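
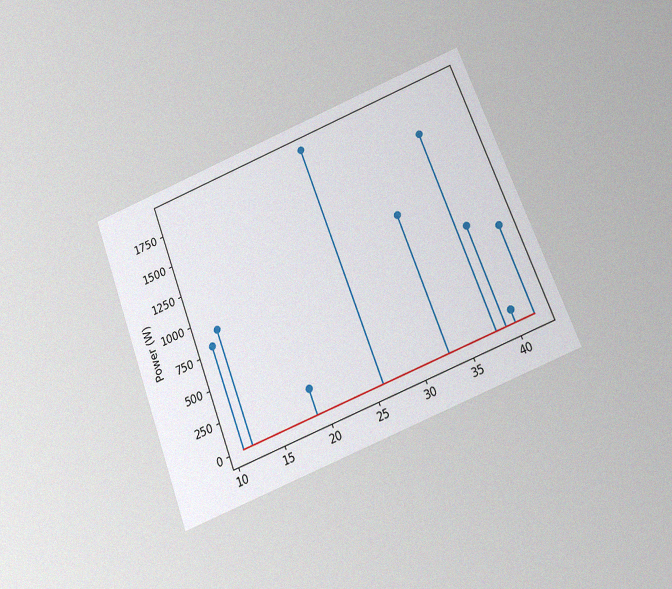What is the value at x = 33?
1100W

The chart is tilted about 21° counter-clockwise and viewed slightly from below, with some photo noise. The stem at x=33 reaches 1100W.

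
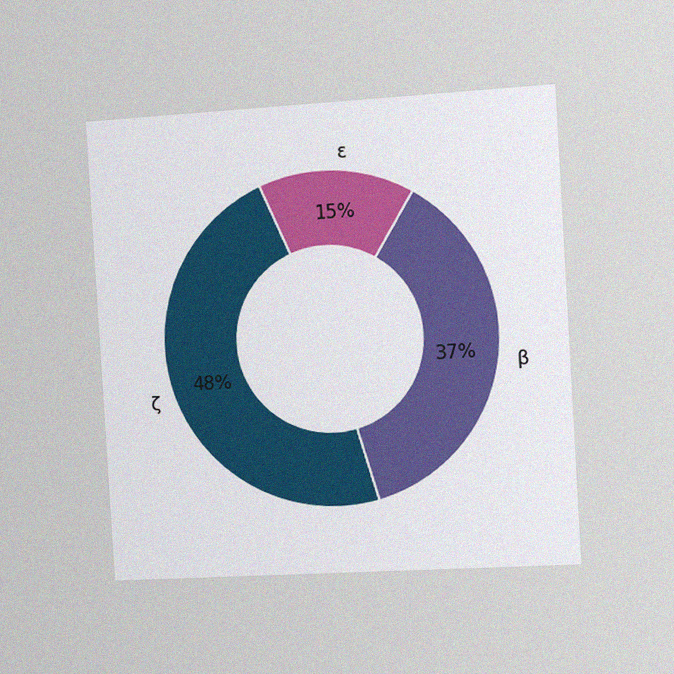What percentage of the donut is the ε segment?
15%

The chart is tilted about 3° counter-clockwise and viewed slightly from the right, with some photo noise. The ε segment takes up 15% of the ring.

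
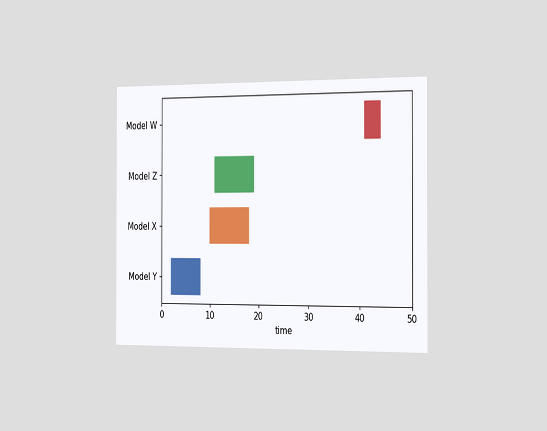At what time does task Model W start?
41

The chart is viewed slightly from the right. The Model W bar begins at t=41.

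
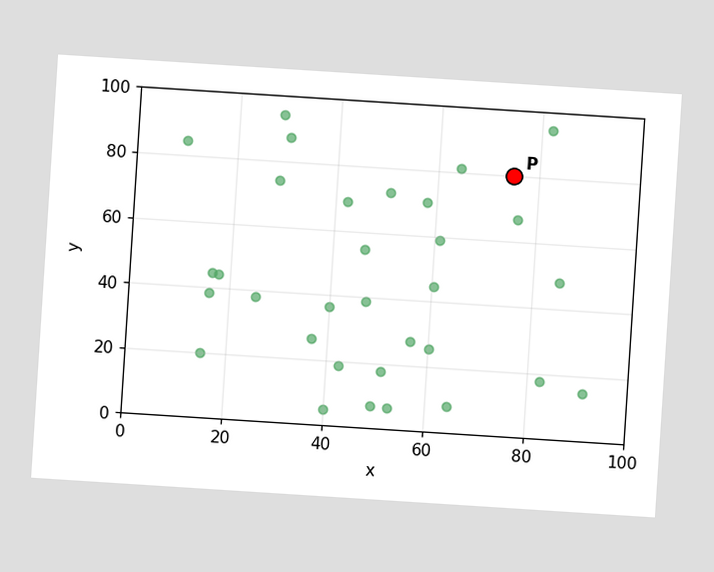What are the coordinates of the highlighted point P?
The chart is tilted about 4° clockwise. Following the gridlines from P to each axis, P sits at (75, 80).

(75, 80)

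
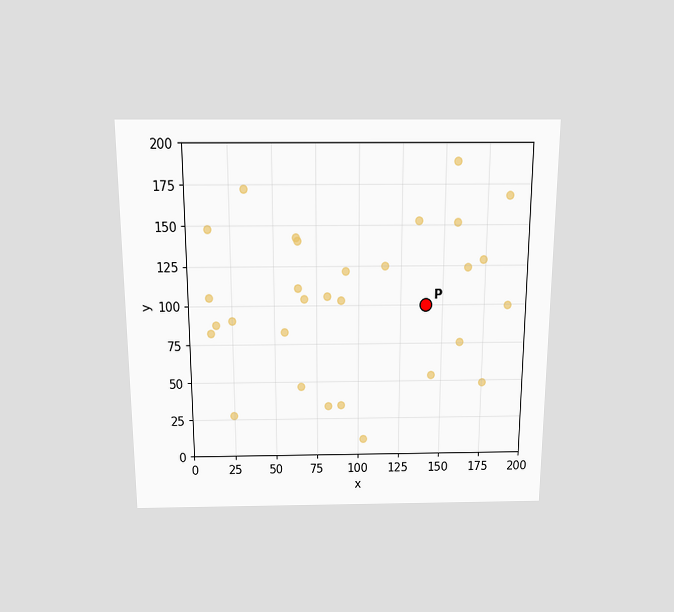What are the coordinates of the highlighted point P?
The chart is viewed slightly from above. Following the gridlines from P to each axis, P sits at (140, 100).

(140, 100)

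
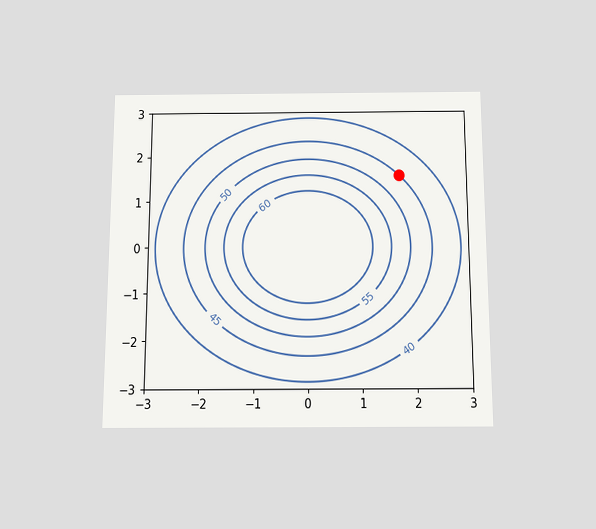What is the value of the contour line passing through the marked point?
The chart is viewed slightly from below. The marked point sits on the contour labelled 45.

45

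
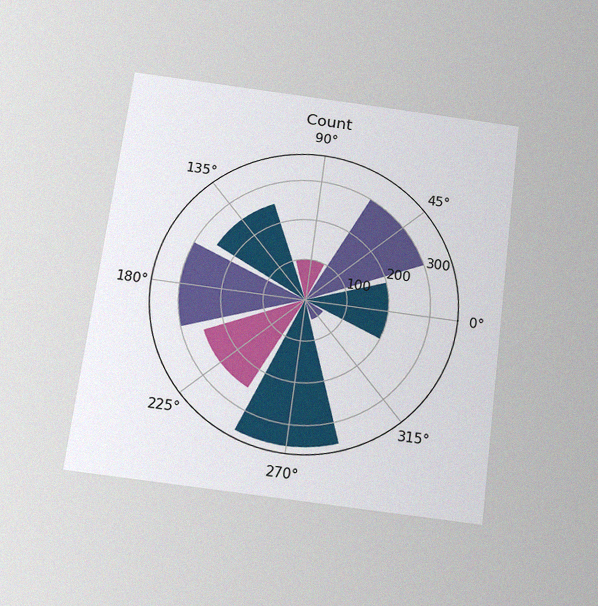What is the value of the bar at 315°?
50

The chart is tilted about 7° clockwise and viewed slightly from below, with some photo noise. The bar at 315° reaches 50 on the radial axis.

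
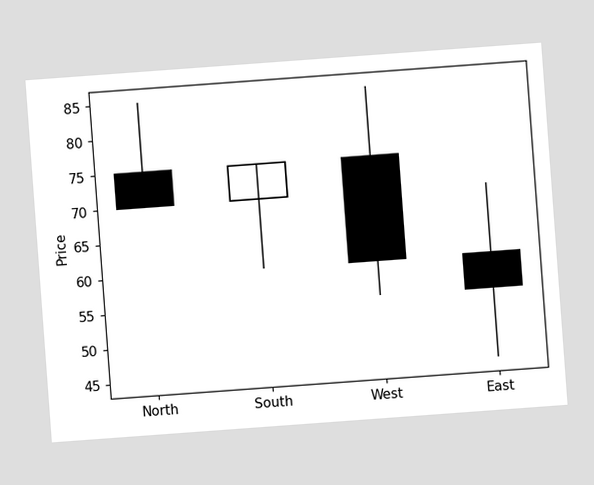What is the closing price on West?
The chart is tilted about 4° counter-clockwise. The West candle closes at 60.

60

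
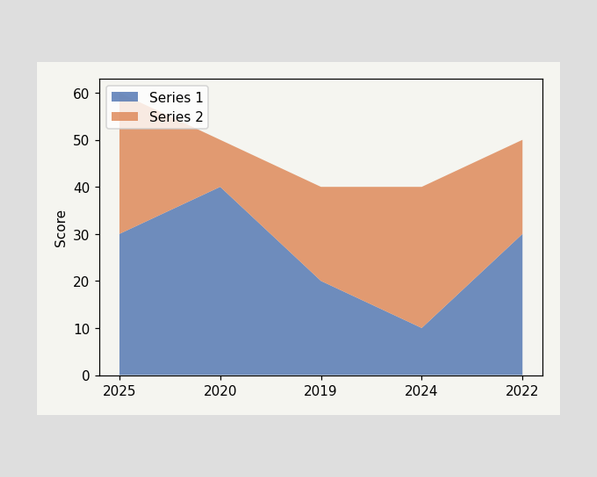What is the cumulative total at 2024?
The stacked total at 2024 reaches 40.

40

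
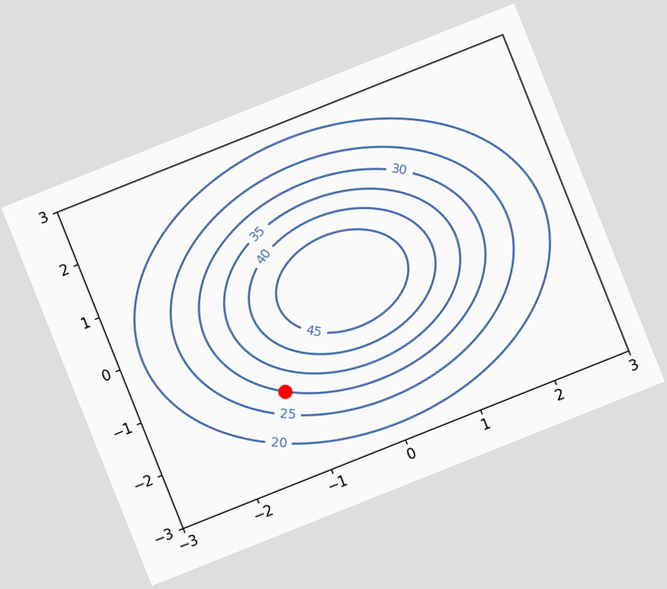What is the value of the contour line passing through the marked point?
30

The chart is tilted about 22° counter-clockwise. The marked point sits on the contour labelled 30.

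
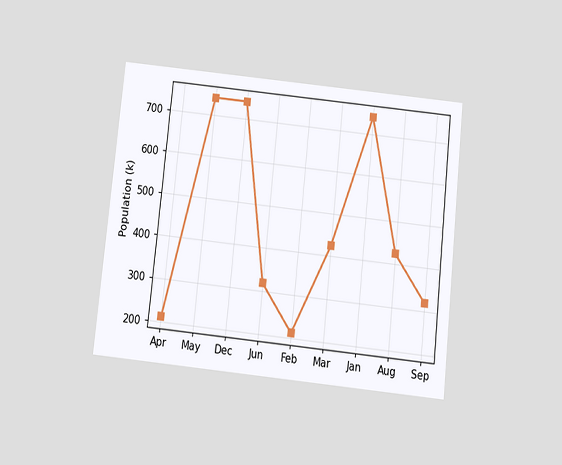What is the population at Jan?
The chart is tilted about 6° clockwise and viewed slightly from below. At Jan, the line is at 742k.

742k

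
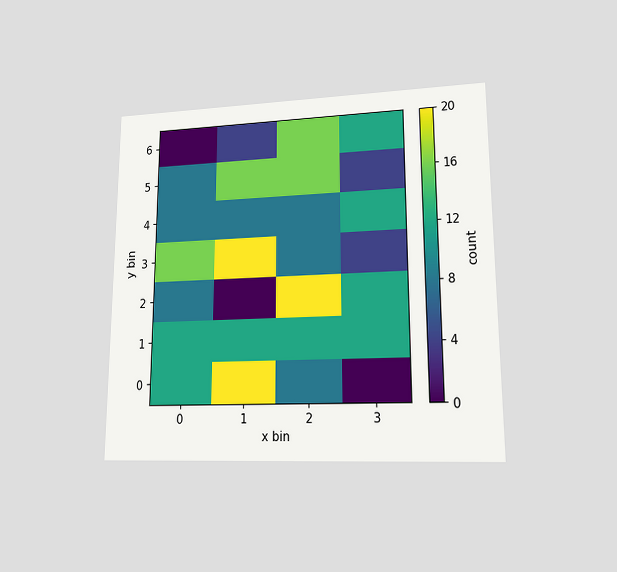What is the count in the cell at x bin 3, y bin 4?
The chart is viewed at a slight angle. Matching the cell (3, 4) against the colorbar gives 12.

12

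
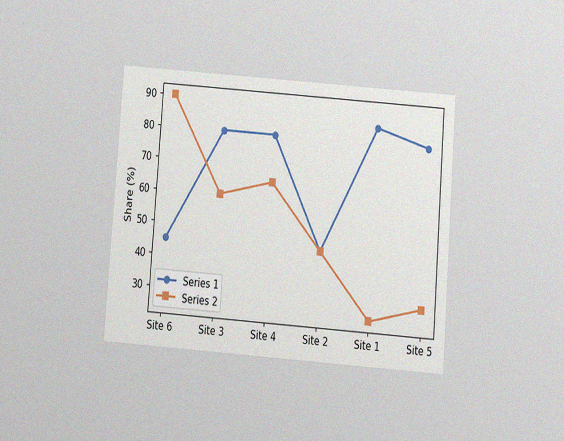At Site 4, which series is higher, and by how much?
Series 1, by 15%

The chart is tilted about 4° clockwise and viewed slightly from below, with some photo noise. At Site 4, Series 1 sits above the other line by 15%.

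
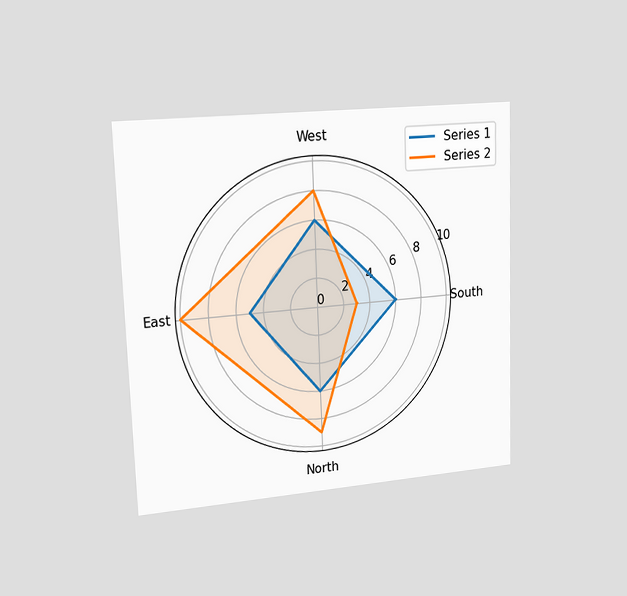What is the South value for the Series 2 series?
3

The chart is tilted about 2° counter-clockwise and viewed slightly from the left. On the South axis, Series 2 reaches 3.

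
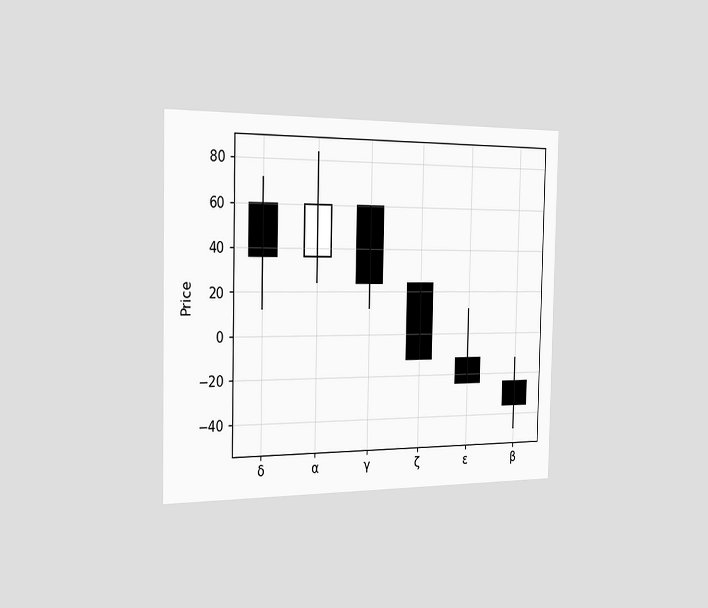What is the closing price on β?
-36

The chart is viewed slightly from the left. The β candle closes at -36.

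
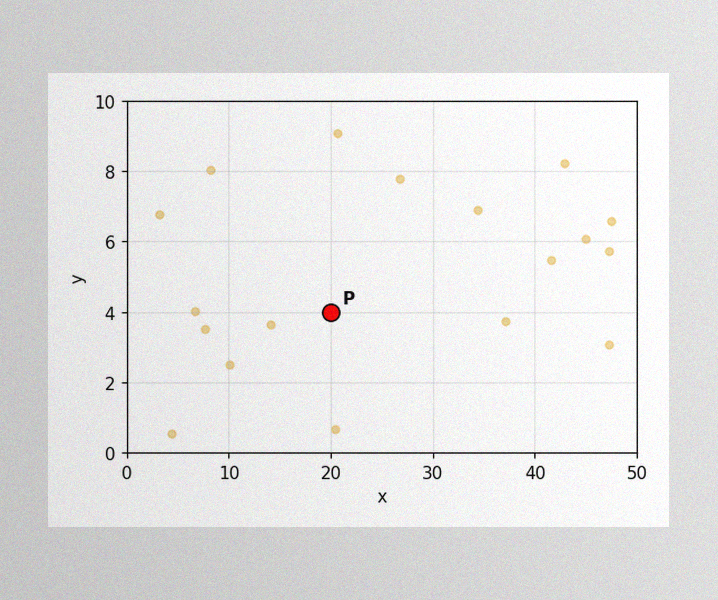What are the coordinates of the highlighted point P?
(20, 4)

The image has some photo noise and uneven lighting. Following the gridlines from P to each axis, P sits at (20, 4).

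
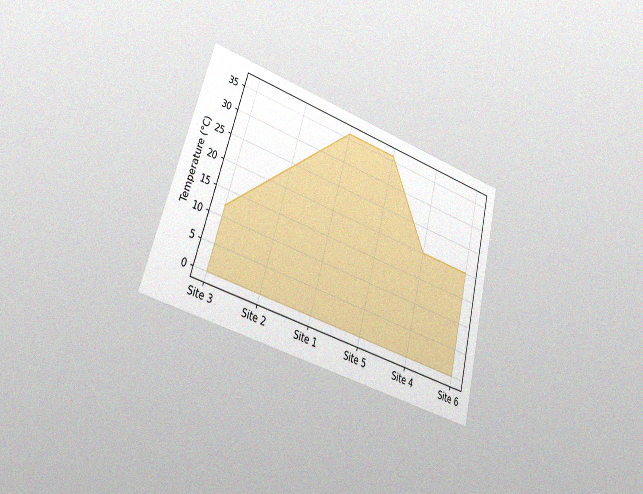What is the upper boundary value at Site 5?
The chart is tilted about 15° clockwise and viewed slightly from the left, with some photo noise. At Site 5 the upper boundary is at 36°C.

36°C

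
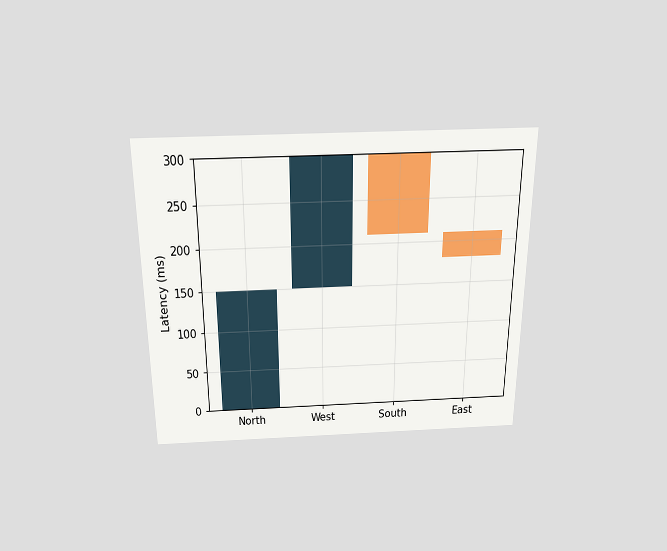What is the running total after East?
The chart is viewed slightly from above. After East the running total reaches 180ms.

180ms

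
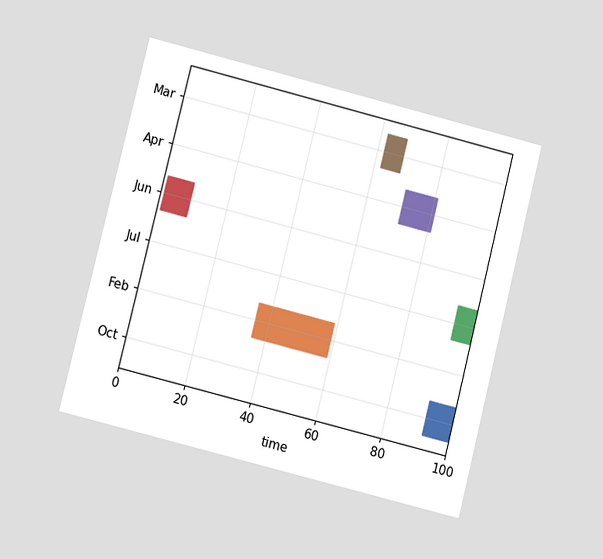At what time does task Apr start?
The chart is tilted about 14° clockwise and viewed at a slight angle. The Apr bar begins at t=71.

71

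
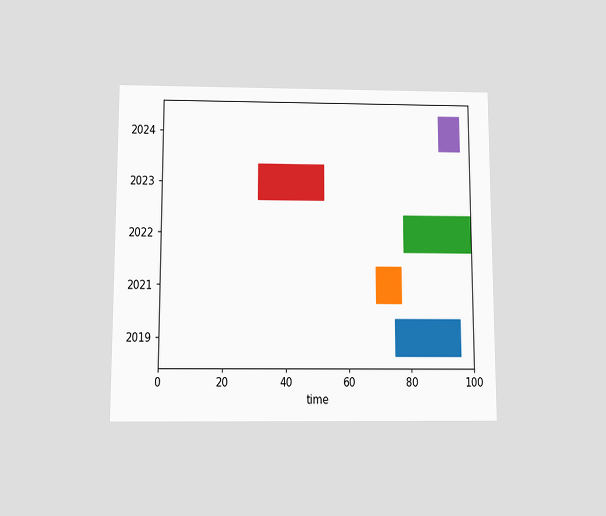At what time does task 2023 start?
31

The chart is viewed slightly from below. The 2023 bar begins at t=31.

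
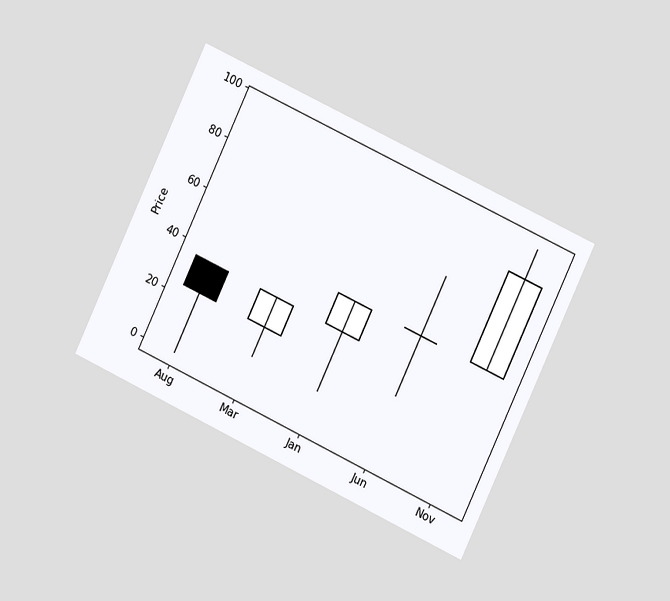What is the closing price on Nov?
84

The chart is tilted about 25° clockwise and viewed slightly from the right. The Nov candle closes at 84.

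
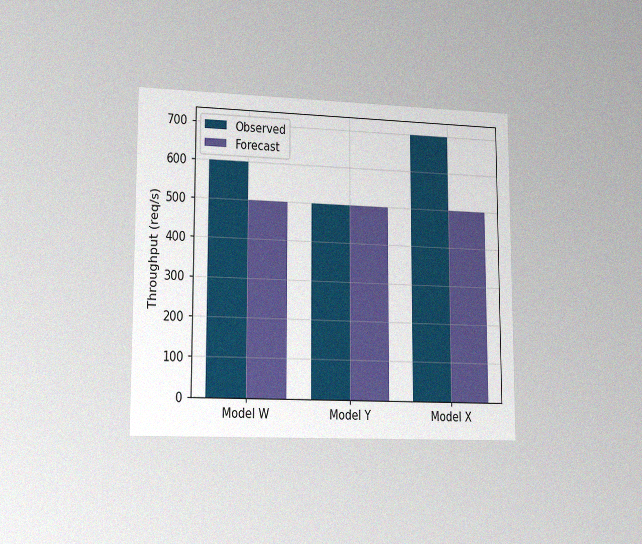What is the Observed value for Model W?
The chart is viewed slightly from the left, with some photo noise. The Observed bar at Model W reaches 600req/s on the y-axis.

600req/s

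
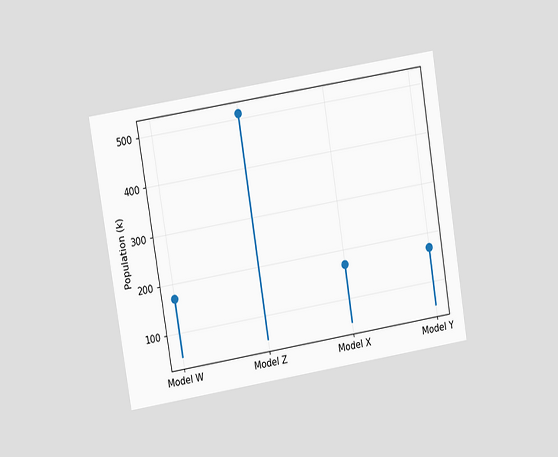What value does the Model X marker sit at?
The chart is tilted about 9° counter-clockwise and viewed at a slight angle. The Model X marker sits at 170k.

170k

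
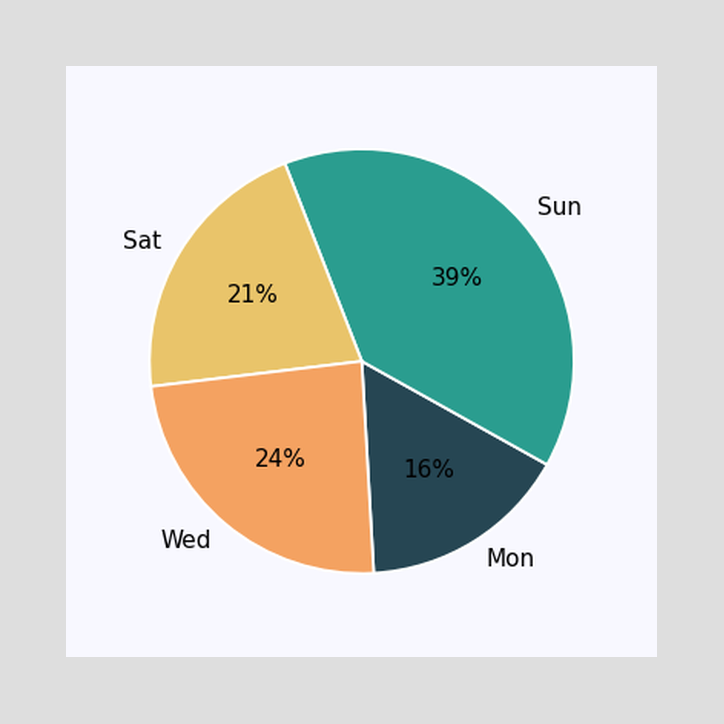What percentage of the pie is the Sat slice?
The Sat slice takes up 21% of the pie.

21%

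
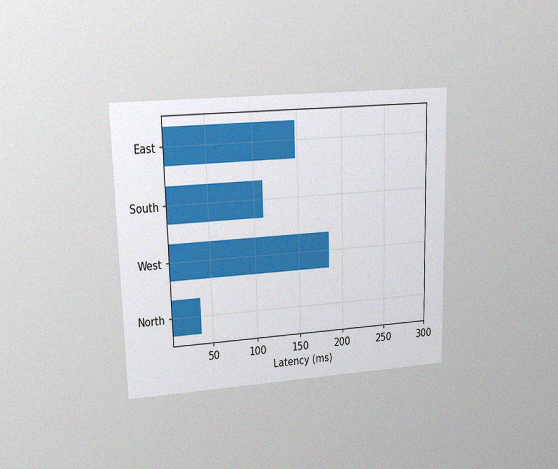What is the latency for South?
111ms

The chart is viewed at a slight angle, with some photo noise. Reading along the chart's x-axis, the South bar reaches 111ms.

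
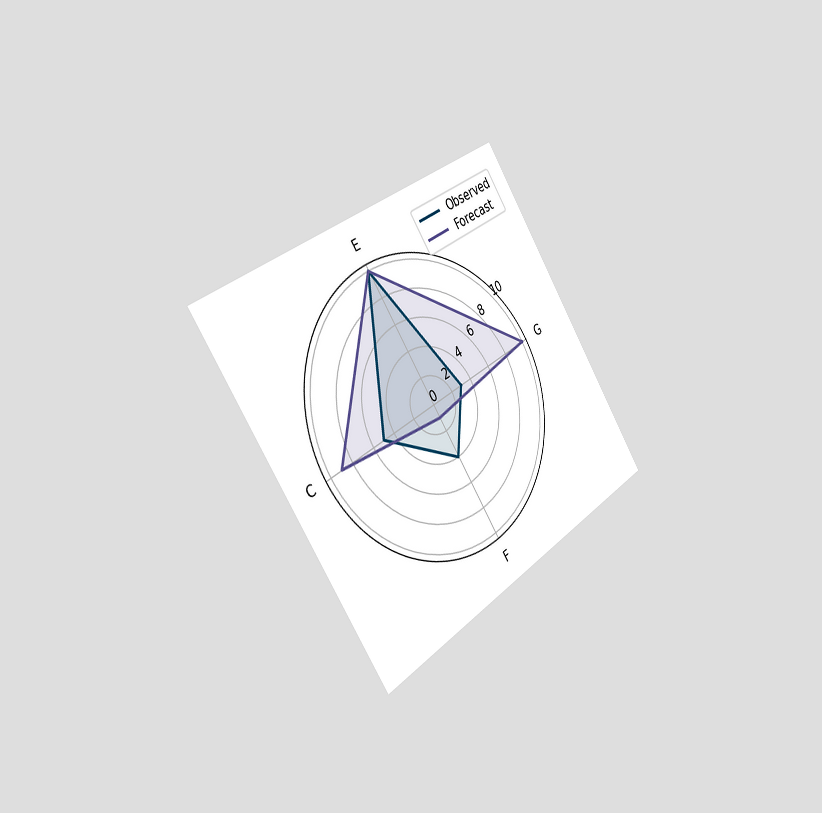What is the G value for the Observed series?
3

The chart is tilted about 34° counter-clockwise and viewed slightly from the left. On the G axis, Observed reaches 3.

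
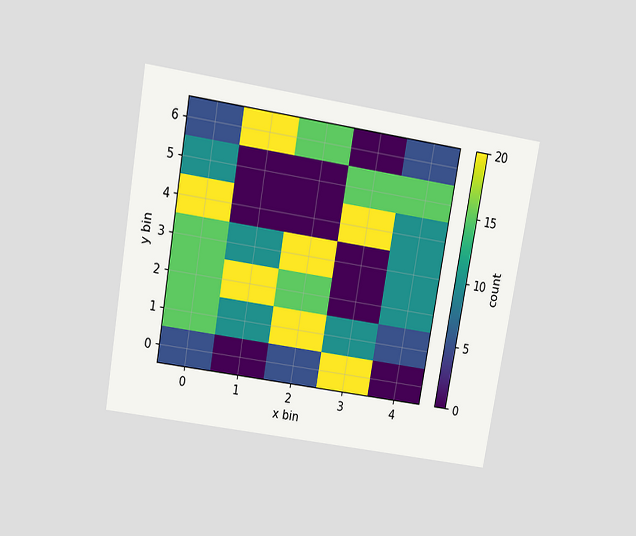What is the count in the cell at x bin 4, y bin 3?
The chart is tilted about 10° clockwise and viewed slightly from above. Matching the cell (4, 3) against the colorbar gives 10.

10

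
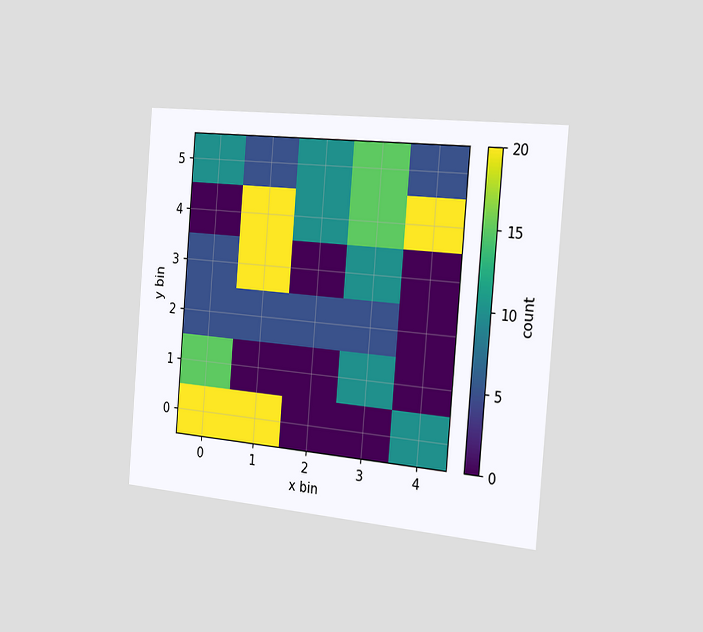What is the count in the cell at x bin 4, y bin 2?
The chart is tilted about 5° clockwise and viewed slightly from the right. Matching the cell (4, 2) against the colorbar gives 0.

0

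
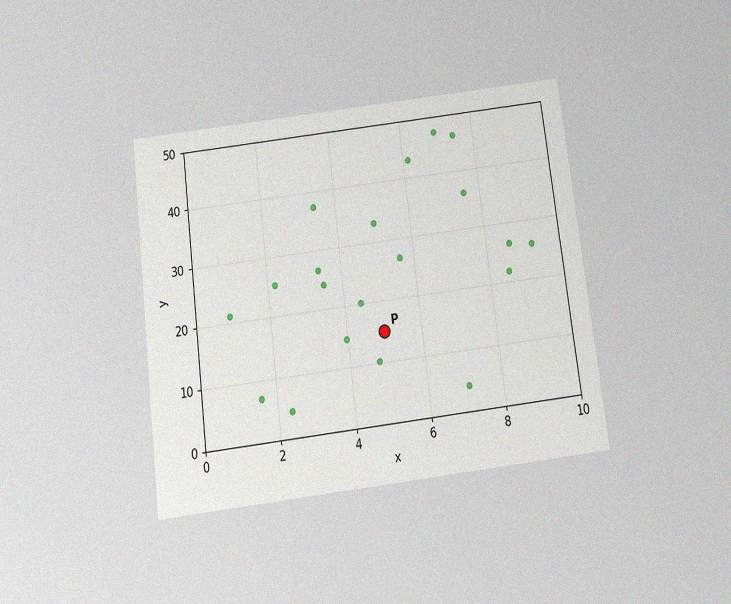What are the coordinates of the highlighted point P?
(5, 15)

The chart is tilted about 7° counter-clockwise and viewed slightly from below, with some photo noise. Following the gridlines from P to each axis, P sits at (5, 15).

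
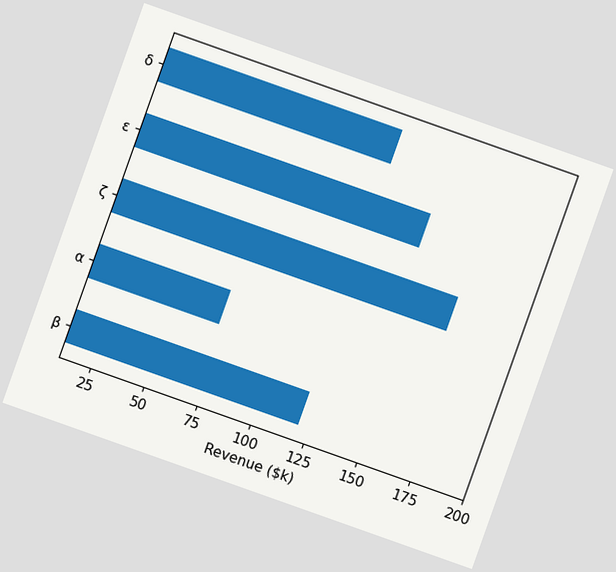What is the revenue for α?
$72k

The chart is tilted about 20° clockwise. Reading along the chart's x-axis, the α bar reaches $72k.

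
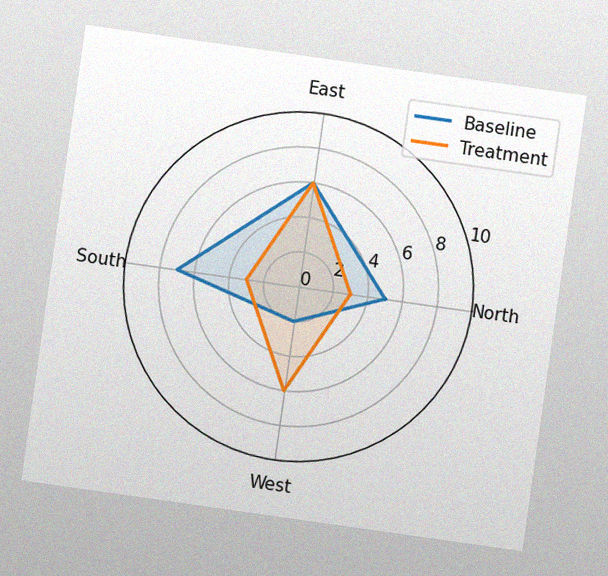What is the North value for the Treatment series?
3

The chart is tilted about 8° clockwise, with some photo noise. On the North axis, Treatment reaches 3.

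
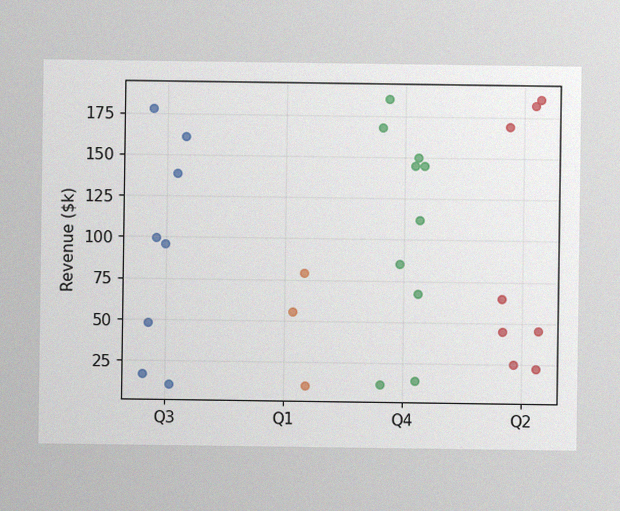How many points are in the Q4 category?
10

The image has some photo noise and uneven lighting. Counting the markers in the Q4 column gives 10.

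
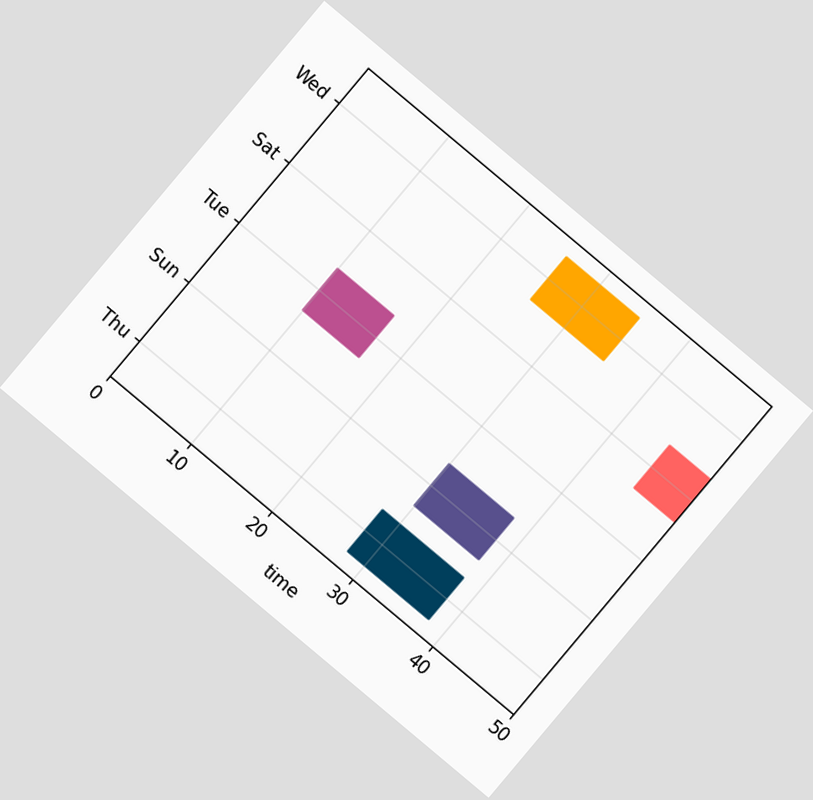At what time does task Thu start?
The chart is tilted about 40° clockwise. The Thu bar begins at t=28.

28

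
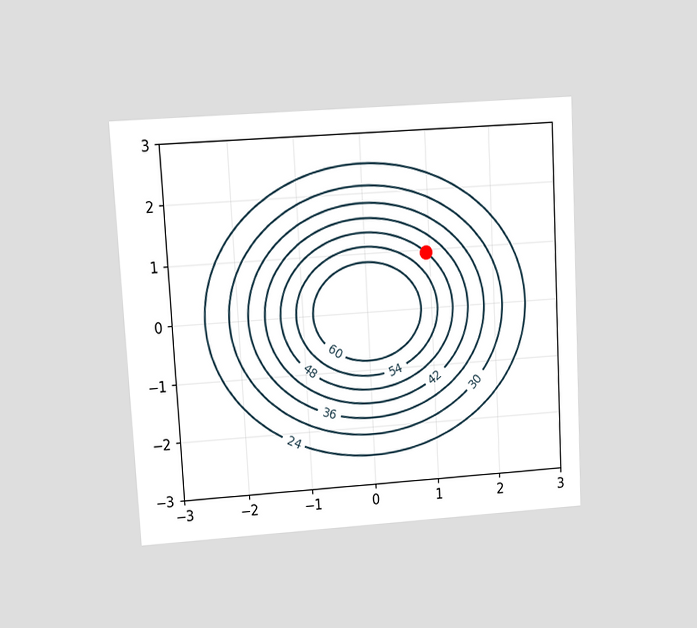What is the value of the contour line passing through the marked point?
The chart is tilted about 3° counter-clockwise and viewed at a slight angle. The marked point sits on the contour labelled 48.

48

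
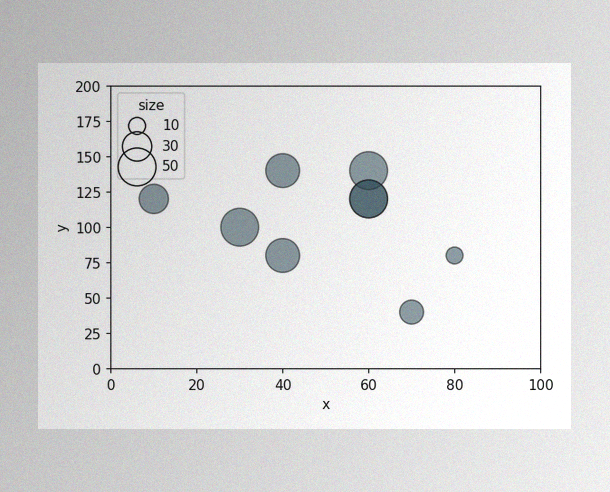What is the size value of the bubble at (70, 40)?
20

The image has some photo noise and uneven lighting. Matching the bubble at (70, 40) against the size legend gives 20.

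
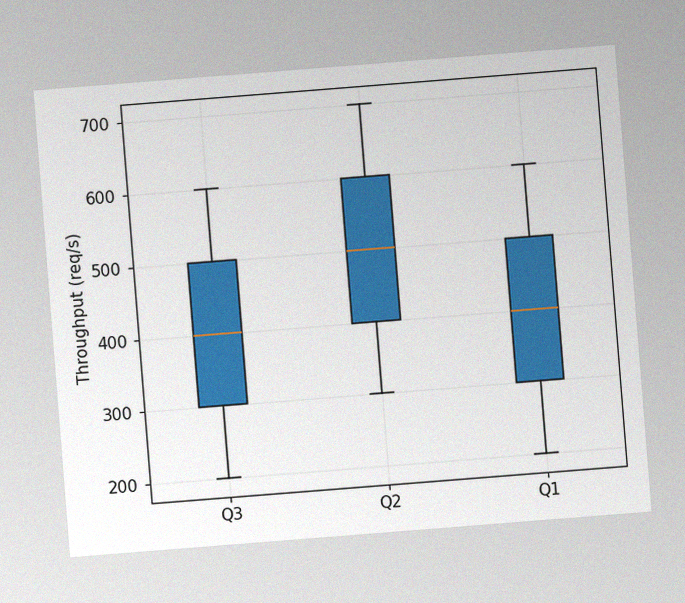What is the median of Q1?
The chart is tilted about 5° counter-clockwise, with some photo noise. The median line in the Q1 box sits at 400req/s.

400req/s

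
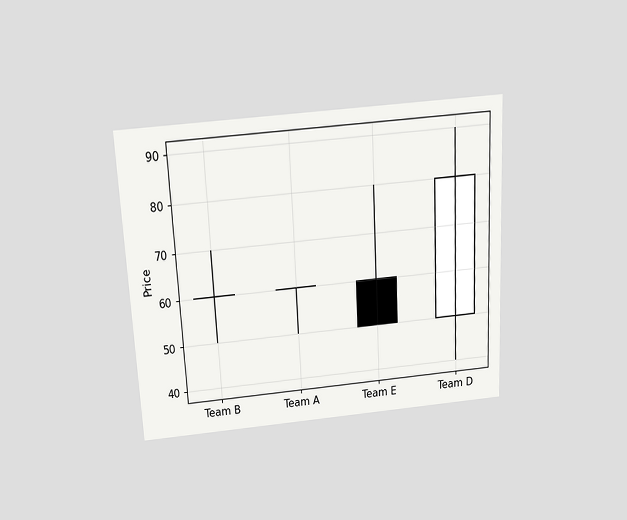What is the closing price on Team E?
50

The chart is tilted about 3° counter-clockwise and viewed slightly from above. The Team E candle closes at 50.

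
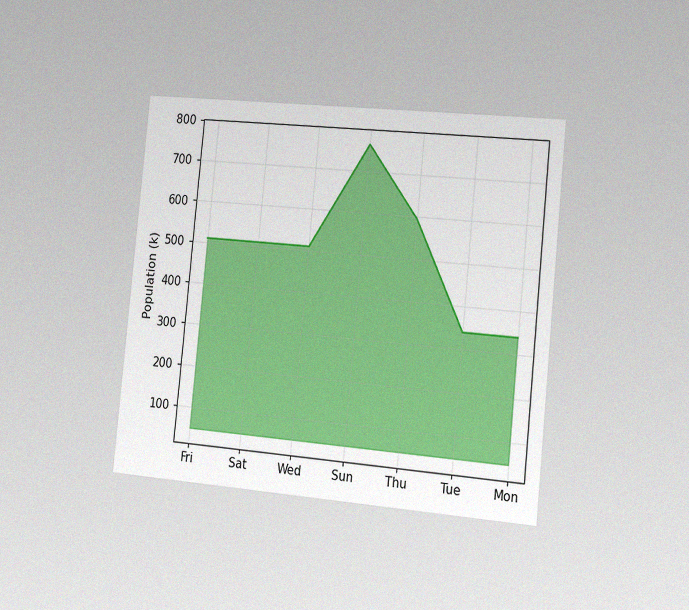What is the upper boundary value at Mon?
340k

The chart is tilted about 6° clockwise and viewed slightly from the right, with some photo noise. At Mon the upper boundary is at 340k.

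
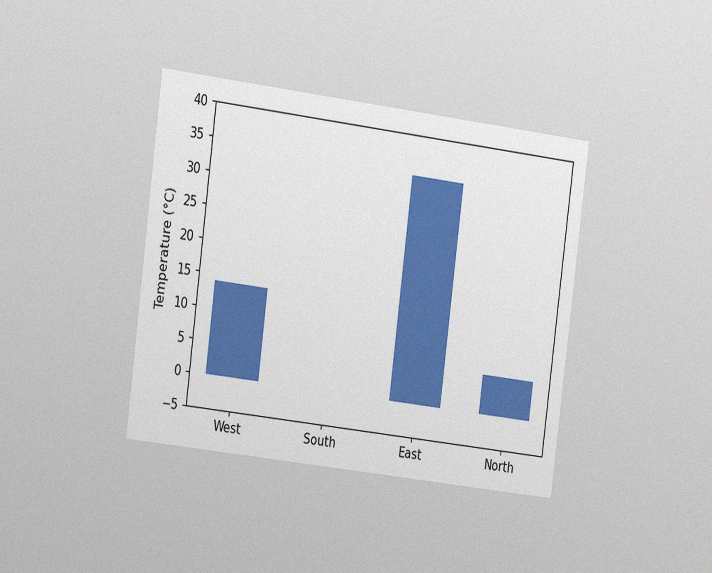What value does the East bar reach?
The chart is tilted about 7° clockwise and viewed slightly from the left, with some photo noise. Reading along the chart's y-axis, the East bar reaches 34°C.

34°C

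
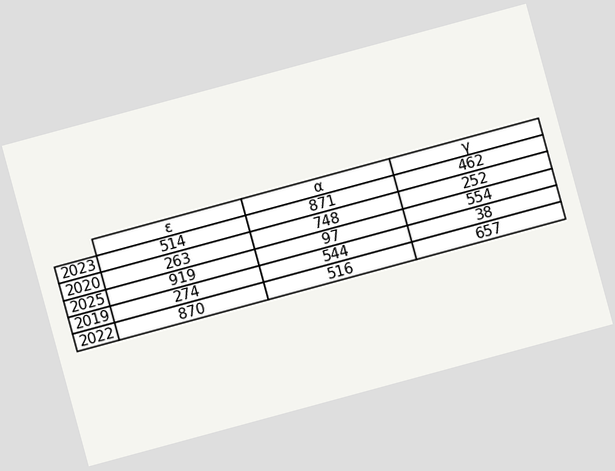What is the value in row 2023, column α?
871

The chart is tilted about 15° counter-clockwise. The (2023, α) cell reads 871.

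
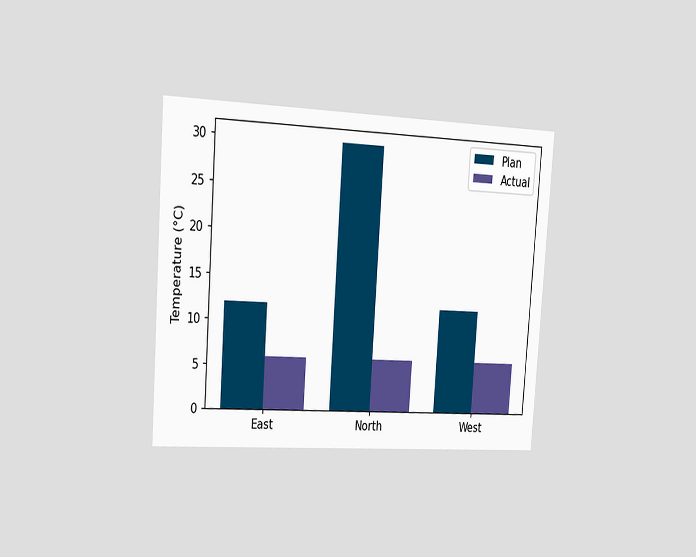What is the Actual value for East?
The chart is tilted about 4° clockwise and viewed slightly from the left. The Actual bar at East reaches 6°C on the y-axis.

6°C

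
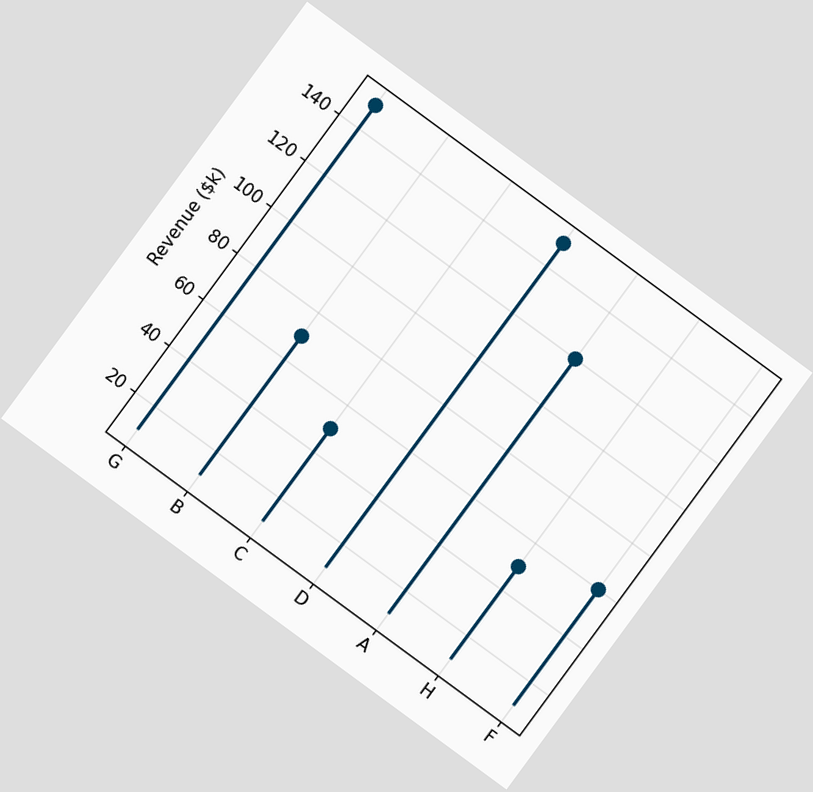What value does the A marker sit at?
$120k

The chart is tilted about 36° clockwise. The A marker sits at $120k.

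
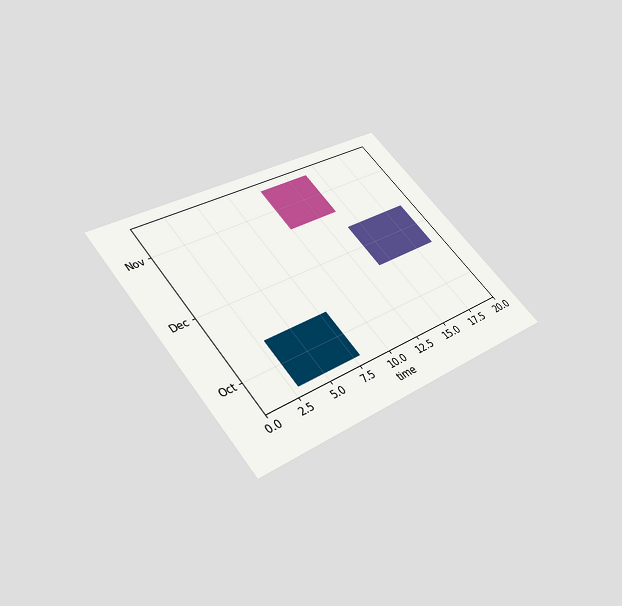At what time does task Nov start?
The chart is tilted about 38° counter-clockwise and viewed slightly from below. The Nov bar begins at t=10.

10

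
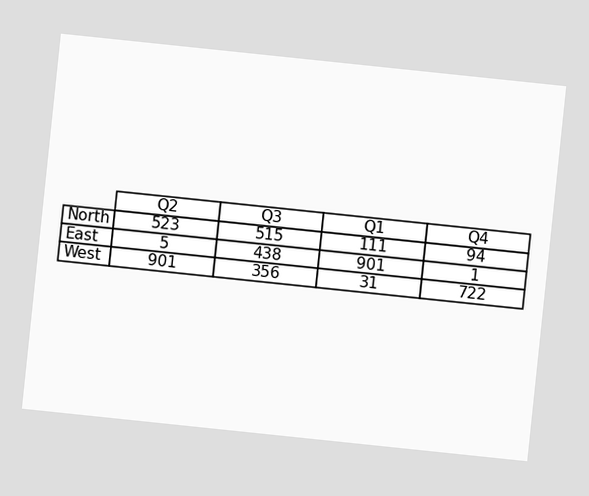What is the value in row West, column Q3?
The chart is tilted about 6° clockwise. The (West, Q3) cell reads 356.

356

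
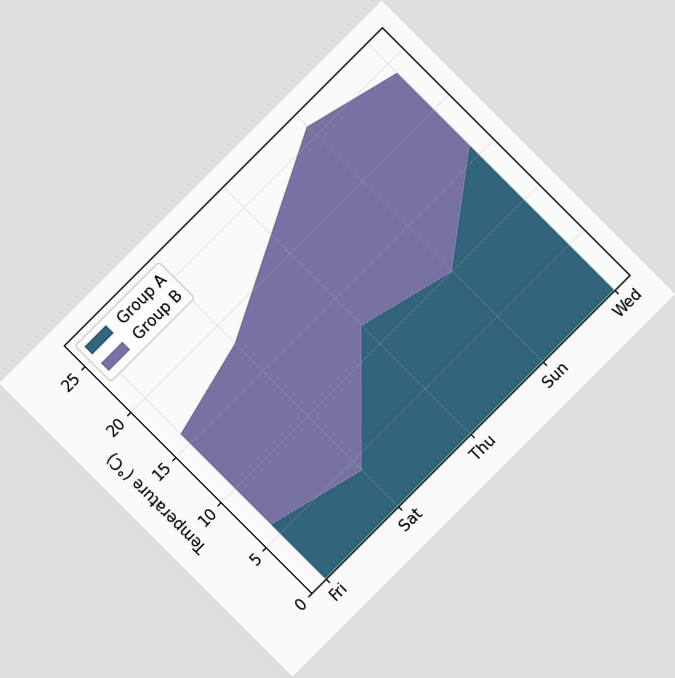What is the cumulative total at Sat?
The chart is tilted about 45° counter-clockwise. The stacked total at Sat reaches 18°C.

18°C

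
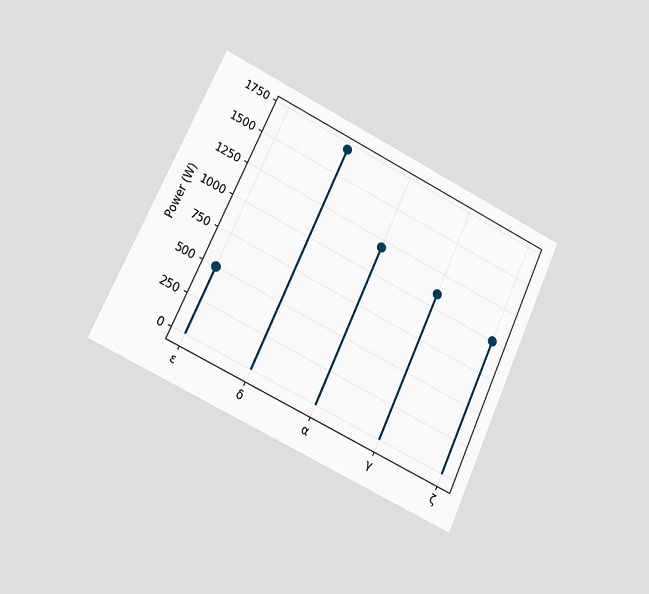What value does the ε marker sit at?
The chart is tilted about 25° clockwise and viewed slightly from the left. The ε marker sits at 500W.

500W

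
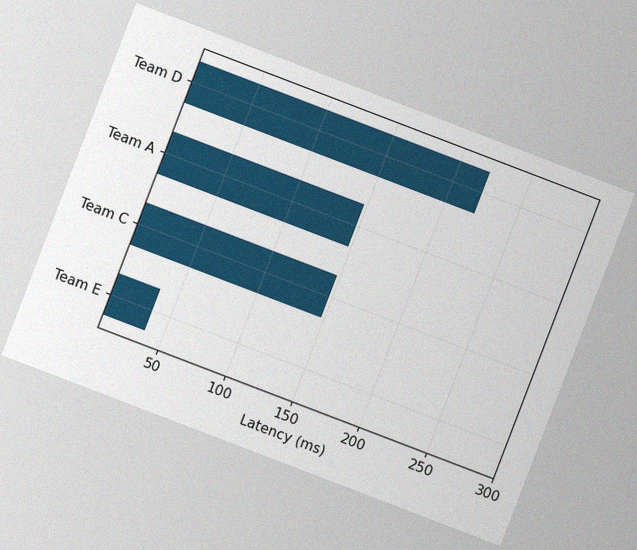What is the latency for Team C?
148ms

The chart is tilted about 21° clockwise, with some photo noise. Reading along the chart's x-axis, the Team C bar reaches 148ms.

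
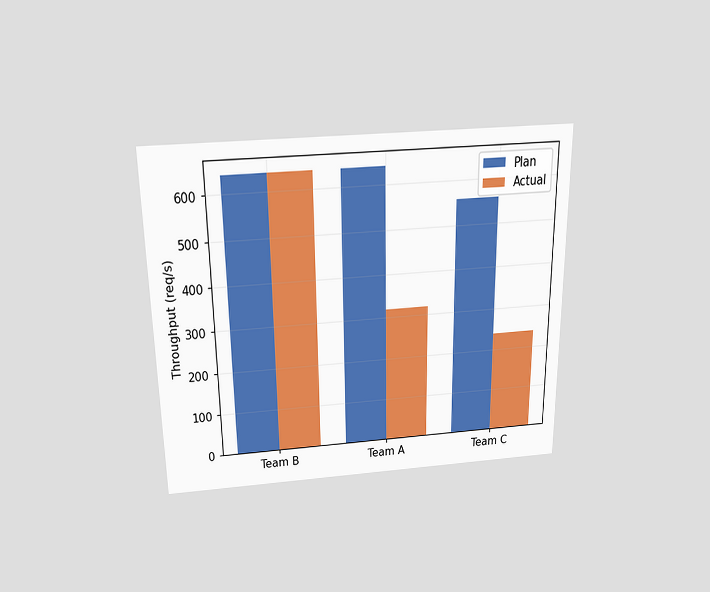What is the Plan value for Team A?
The chart is viewed slightly from above. The Plan bar at Team A reaches 640req/s on the y-axis.

640req/s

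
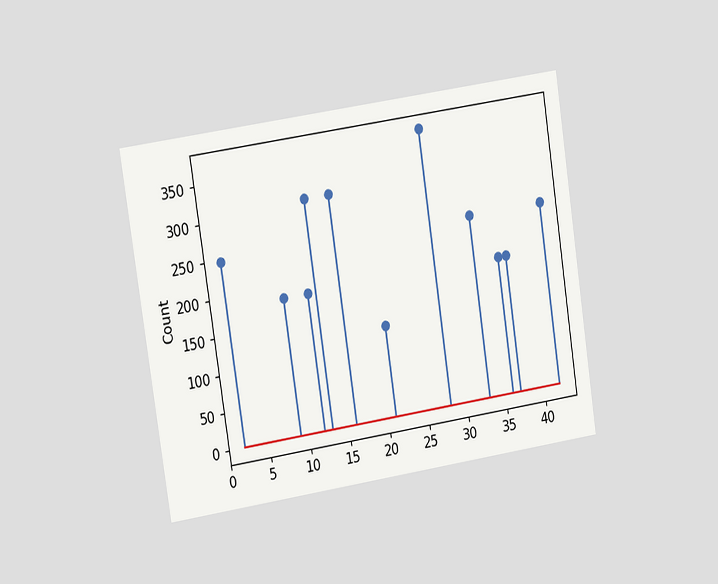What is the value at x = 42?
The chart is tilted about 9° counter-clockwise and viewed at a slight angle. The stem at x=42 reaches 248.

248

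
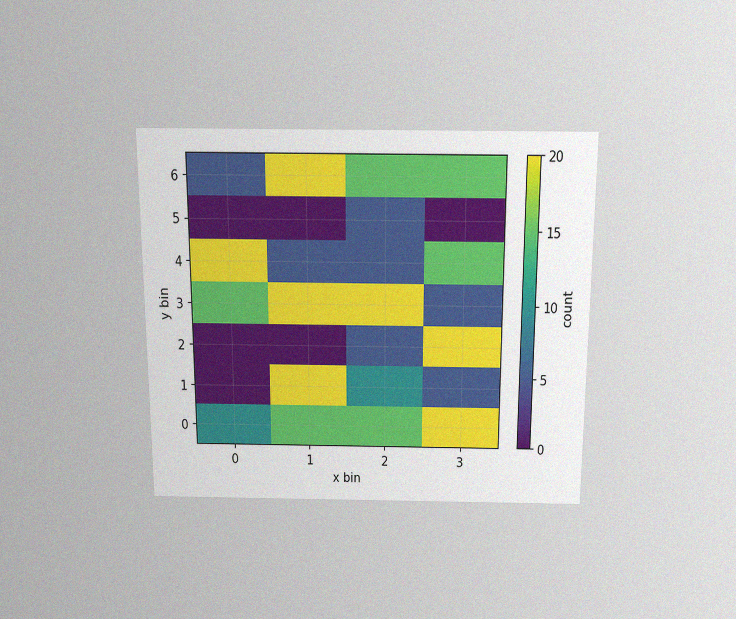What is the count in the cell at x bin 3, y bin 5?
The chart is viewed slightly from above, with some photo noise. Matching the cell (3, 5) against the colorbar gives 0.

0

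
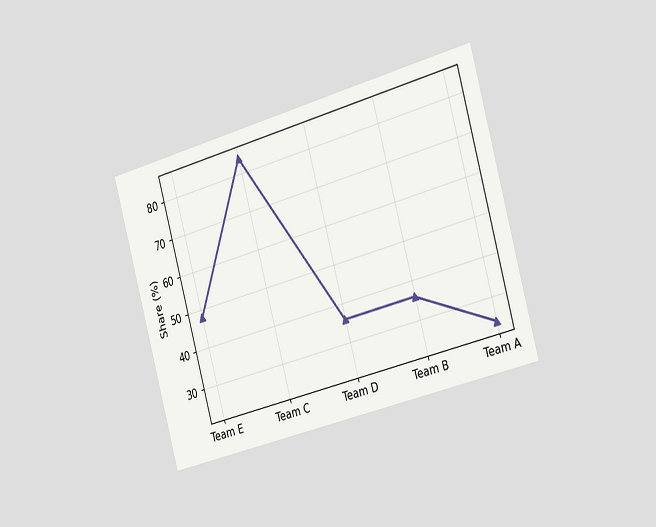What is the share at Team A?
24%

The chart is tilted about 15° counter-clockwise and viewed slightly from the right. At Team A, the line is at 24%.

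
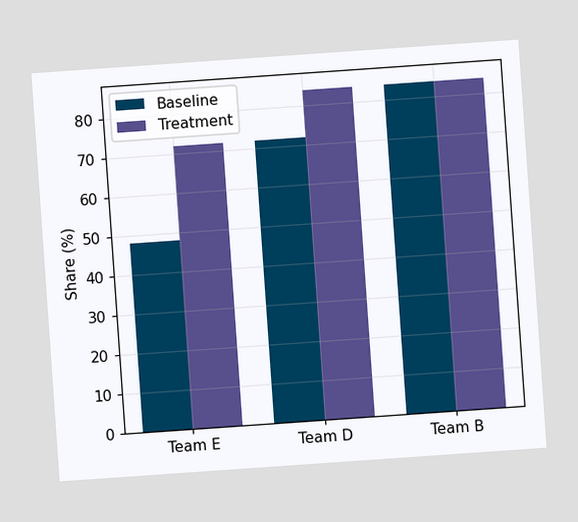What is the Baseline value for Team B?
The chart is tilted about 4° counter-clockwise. The Baseline bar at Team B reaches 84% on the y-axis.

84%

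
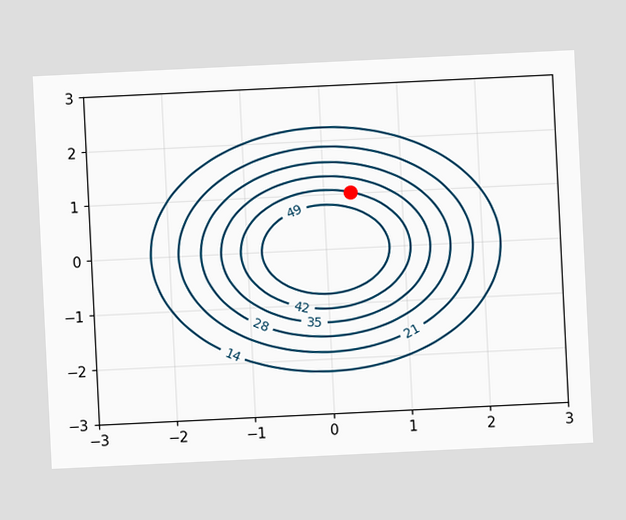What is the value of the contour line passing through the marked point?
The chart is tilted about 3° counter-clockwise. The marked point sits on the contour labelled 42.

42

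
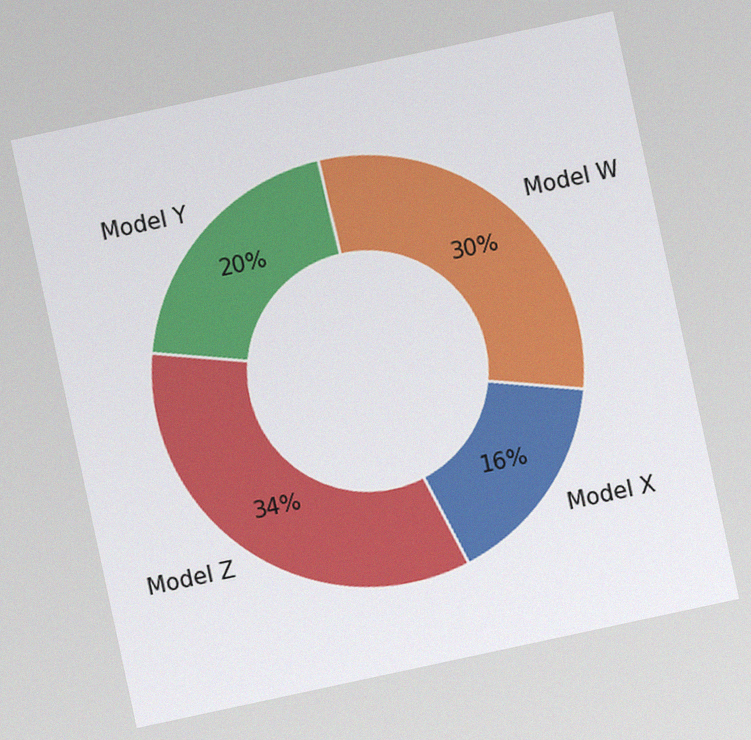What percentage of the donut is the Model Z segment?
34%

The chart is tilted about 12° counter-clockwise, with some photo noise. The Model Z segment takes up 34% of the ring.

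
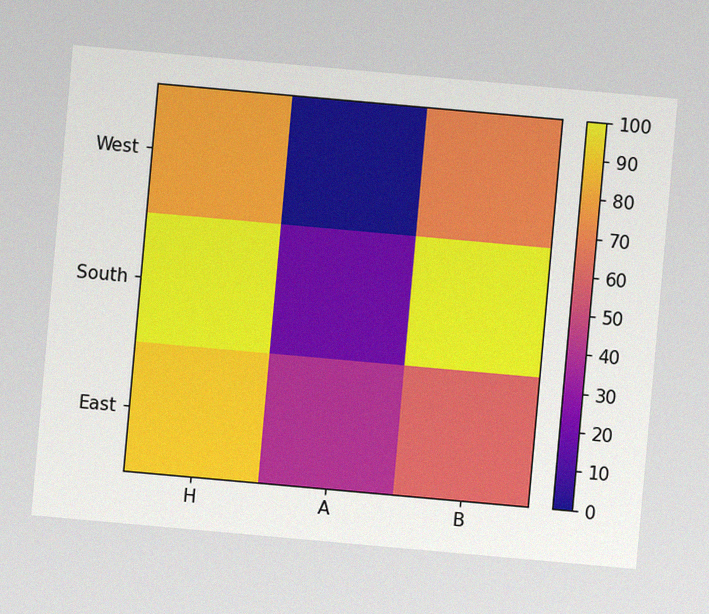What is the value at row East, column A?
40

The chart is tilted about 5° clockwise, with some photo noise. Matching cell (East, A) against the colorbar gives 40.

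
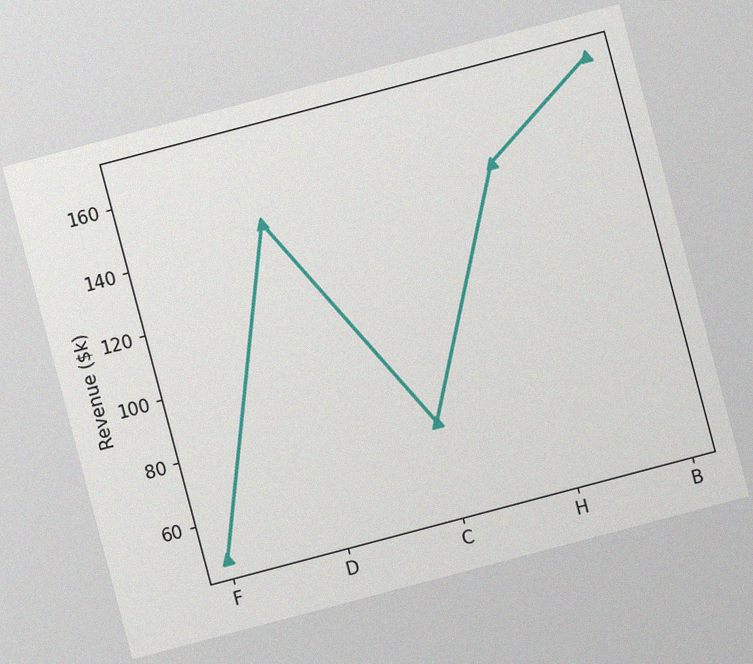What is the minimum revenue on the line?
The chart is tilted about 15° counter-clockwise, with some photo noise. The lowest point is at F, and reading across to the y-axis gives $48k.

$48k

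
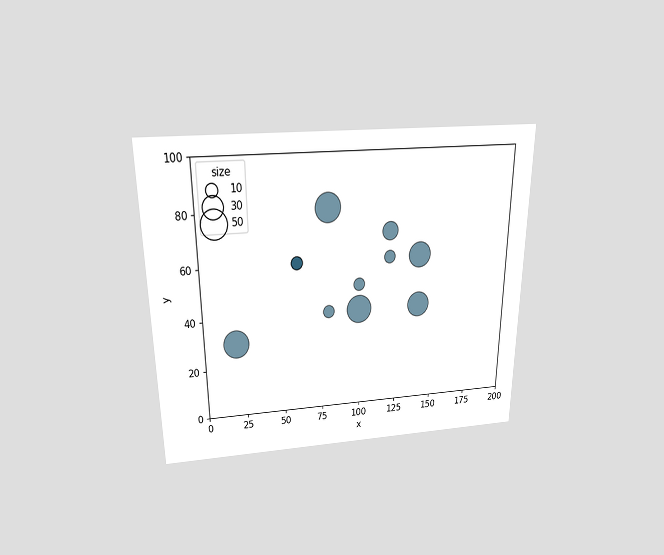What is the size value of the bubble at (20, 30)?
50

The chart is viewed slightly from above. Matching the bubble at (20, 30) against the size legend gives 50.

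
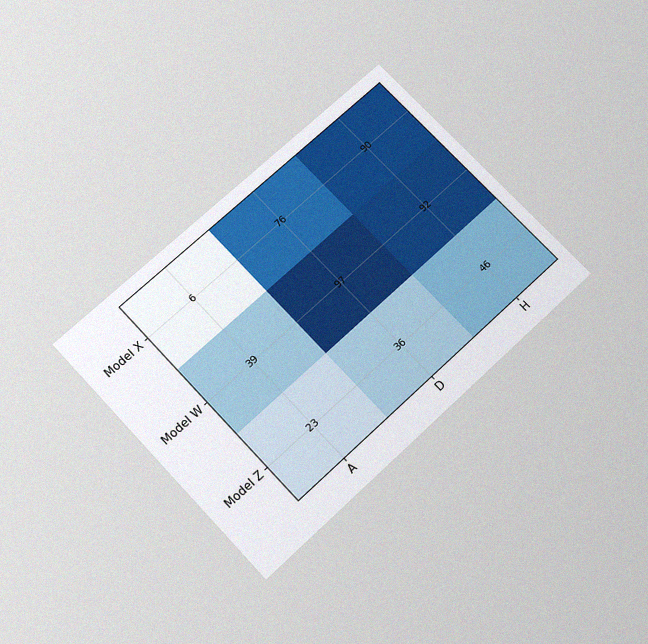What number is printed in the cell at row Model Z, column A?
23

The chart is tilted about 43° counter-clockwise and viewed slightly from below, with some photo noise. The (Model Z, A) cell reads 23.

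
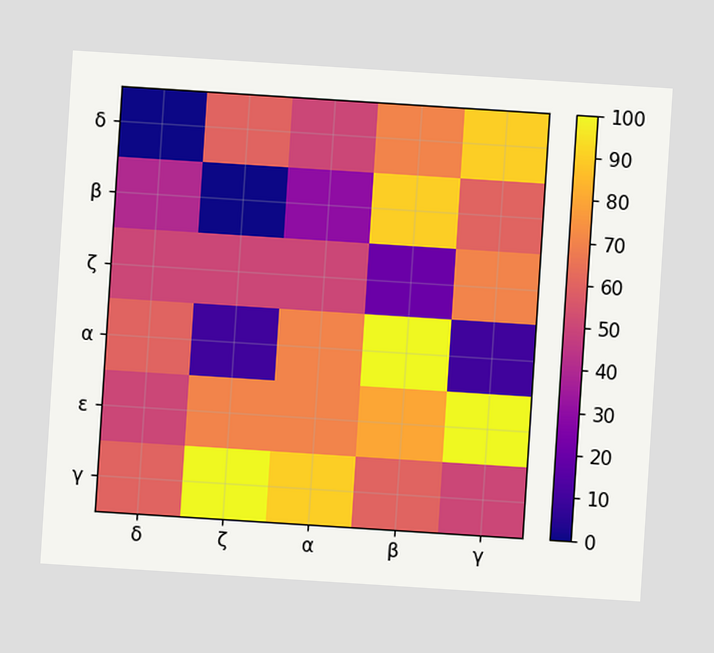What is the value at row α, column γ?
The chart is tilted about 4° clockwise. Matching cell (α, γ) against the colorbar gives 10.

10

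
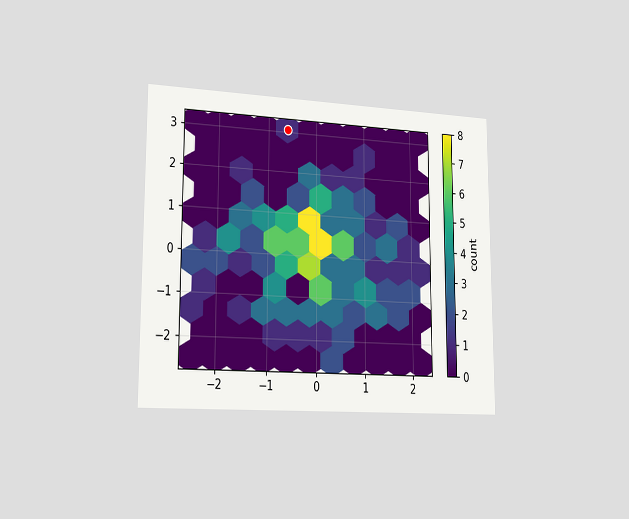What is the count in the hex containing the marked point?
The chart is viewed slightly from the left. The marked hex reads 1 on the colorbar.

1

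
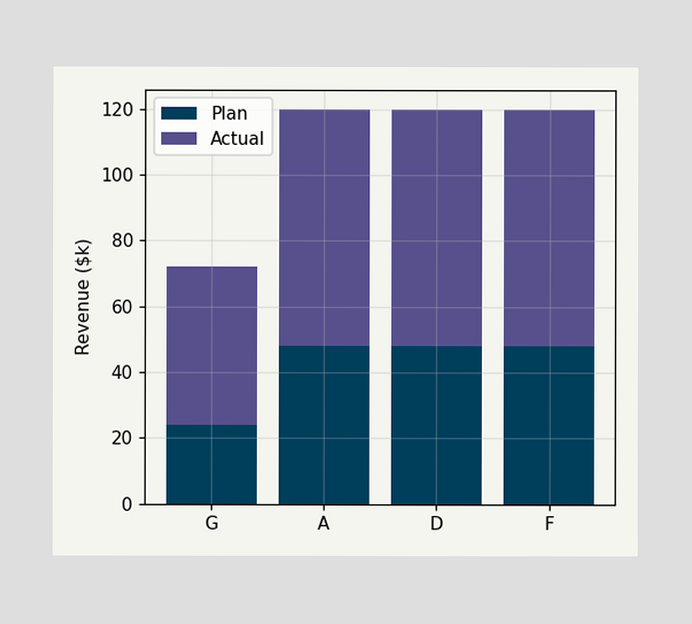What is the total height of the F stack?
The F stack's top reaches $120k on the y-axis.

$120k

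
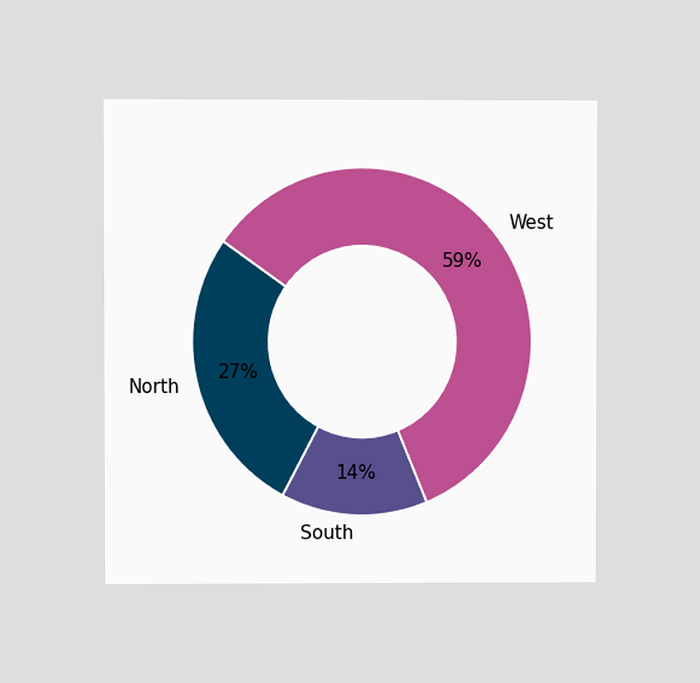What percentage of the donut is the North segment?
The chart is viewed at a slight angle. The North segment takes up 27% of the ring.

27%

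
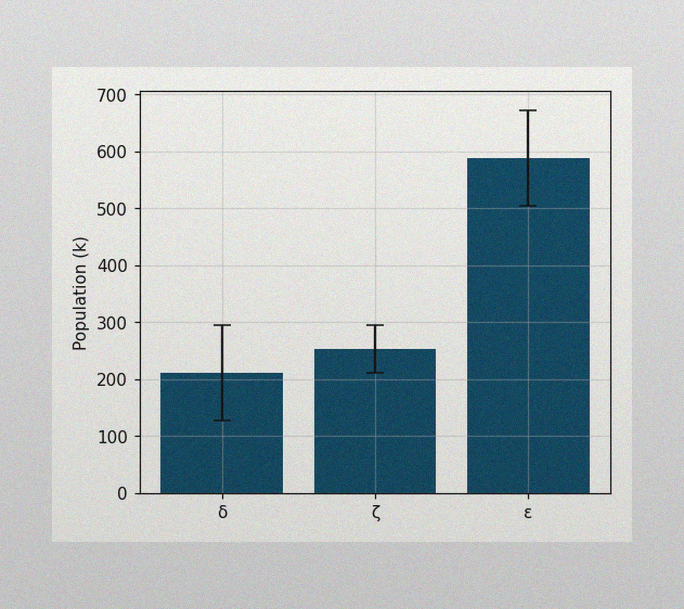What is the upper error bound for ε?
The image has some photo noise and uneven lighting. The ε bar's upper whisker reaches 672k.

672k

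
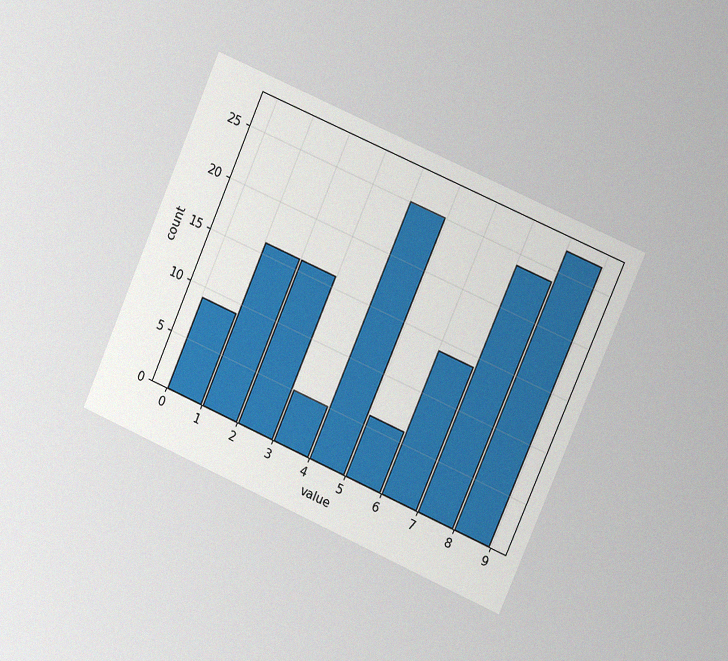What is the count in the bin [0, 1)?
The chart is tilted about 23° clockwise and viewed slightly from the right, with some photo noise. The [0, 1) bin has height 9.

9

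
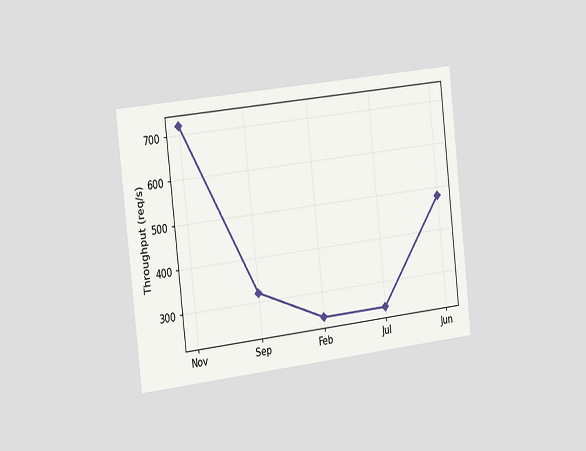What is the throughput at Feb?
240req/s

The chart is tilted about 6° counter-clockwise and viewed slightly from the left. At Feb, the line is at 240req/s.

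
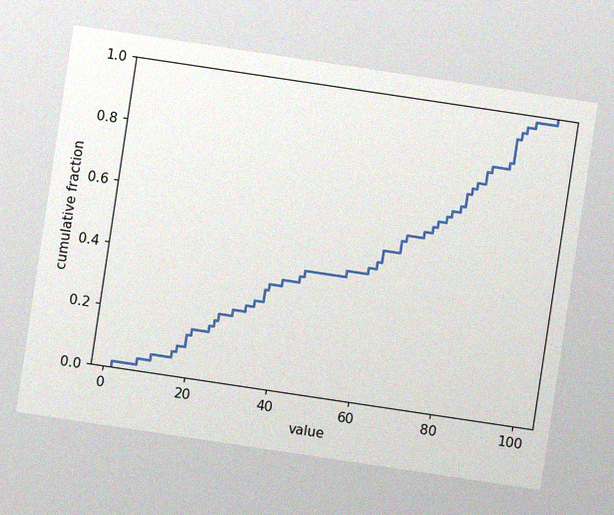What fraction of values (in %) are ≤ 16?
The chart is tilted about 8° clockwise, with some photo noise. At x=16 the ECDF step is at 8%.

8%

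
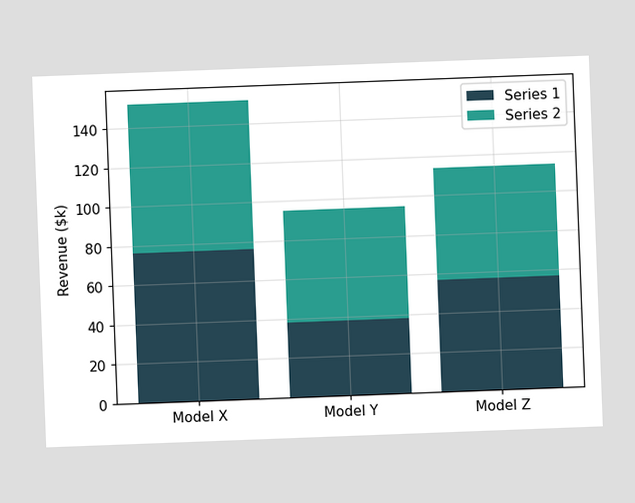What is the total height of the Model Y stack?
The chart is tilted about 2° counter-clockwise. The Model Y stack's top reaches $95k on the y-axis.

$95k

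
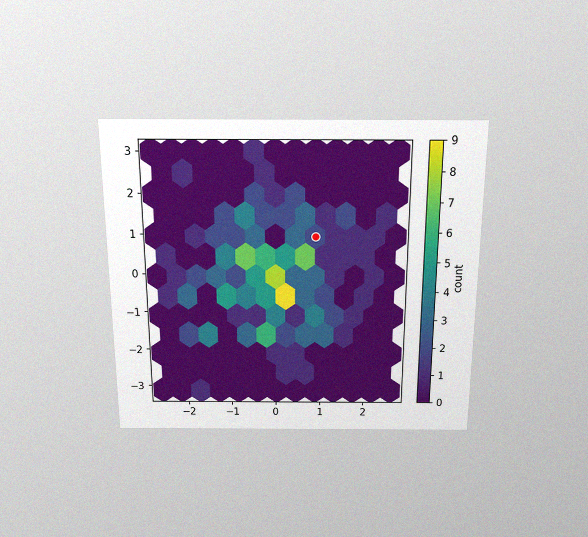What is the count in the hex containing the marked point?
2

The chart is viewed slightly from above, with some photo noise. The marked hex reads 2 on the colorbar.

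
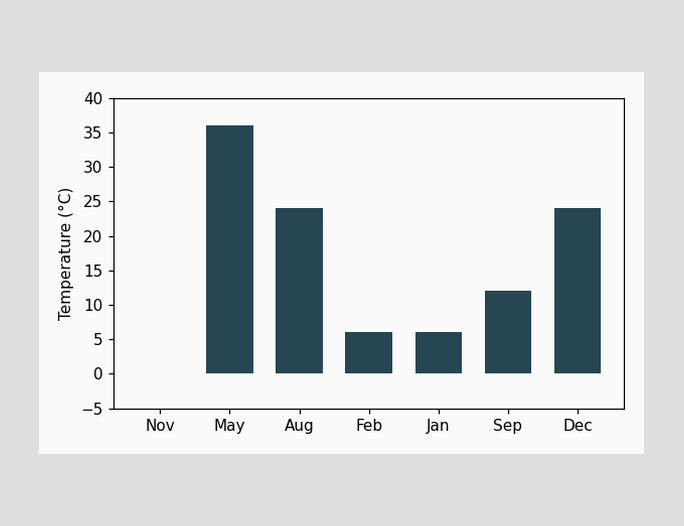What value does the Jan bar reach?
Reading along the chart's y-axis, the Jan bar reaches 6°C.

6°C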